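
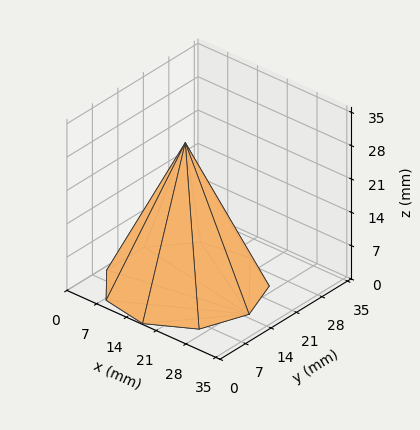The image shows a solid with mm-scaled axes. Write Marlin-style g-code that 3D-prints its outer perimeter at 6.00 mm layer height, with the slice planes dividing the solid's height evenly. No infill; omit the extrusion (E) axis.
Reading the render: the shape is a regular 9-sided pyramid, base circumscribed radius ≈ 15 mm, apex at z ≈ 30 mm (dimensions read to the nearest mm from the axis ticks). For the g-code, the solid's height is divided into equal slices at the stated Δz and each level perimeter traced with G1 moves after a G0 lift.

; perimeter-only toolpath
G21 ; units = mm
G90 ; absolute positioning
G28 ; home
; layer 1
G0 Z6.00
G0 X27.00 Y15.00
G1 X24.19 Y22.71
G1 X17.08 Y26.82
G1 X9.00 Y25.39
G1 X3.72 Y19.10
G1 X3.72 Y10.90
G1 X9.00 Y4.61
G1 X17.08 Y3.18
G1 X24.19 Y7.29
G1 X27.00 Y15.00
; layer 2
G0 Z12.00
G0 X24.00 Y15.00
G1 X21.89 Y20.78
G1 X16.56 Y23.86
G1 X10.50 Y22.79
G1 X6.54 Y18.08
G1 X6.54 Y11.92
G1 X10.50 Y7.21
G1 X16.56 Y6.14
G1 X21.89 Y9.22
G1 X24.00 Y15.00
; layer 3
G0 Z18.00
G0 X21.00 Y15.00
G1 X19.60 Y18.86
G1 X16.04 Y20.91
G1 X12.00 Y20.20
G1 X9.36 Y17.05
G1 X9.36 Y12.95
G1 X12.00 Y9.80
G1 X16.04 Y9.09
G1 X19.60 Y11.14
G1 X21.00 Y15.00
; layer 4
G0 Z24.00
G0 X18.00 Y15.00
G1 X17.30 Y16.93
G1 X15.52 Y17.95
G1 X13.50 Y17.60
G1 X12.18 Y16.03
G1 X12.18 Y13.97
G1 X13.50 Y12.40
G1 X15.52 Y12.05
G1 X17.30 Y13.07
G1 X18.00 Y15.00
M2 ; end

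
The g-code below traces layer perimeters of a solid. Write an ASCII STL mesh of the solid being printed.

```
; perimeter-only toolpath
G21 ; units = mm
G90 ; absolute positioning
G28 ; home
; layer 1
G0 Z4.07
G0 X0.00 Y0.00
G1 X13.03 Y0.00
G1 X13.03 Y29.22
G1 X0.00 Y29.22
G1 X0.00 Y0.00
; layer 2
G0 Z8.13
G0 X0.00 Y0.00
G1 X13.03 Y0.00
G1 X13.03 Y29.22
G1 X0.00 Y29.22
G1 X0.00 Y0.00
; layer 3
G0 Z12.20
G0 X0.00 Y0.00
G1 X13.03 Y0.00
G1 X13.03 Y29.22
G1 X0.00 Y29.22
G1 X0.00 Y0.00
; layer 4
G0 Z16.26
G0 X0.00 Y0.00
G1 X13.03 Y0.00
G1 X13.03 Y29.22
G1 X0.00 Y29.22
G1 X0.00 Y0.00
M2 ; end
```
solid part
  facet normal 0.0000 0.0000 -1.0000
    outer loop
      vertex 13.03 29.22 0.00
      vertex 13.03 0.00 0.00
      vertex 0.00 0.00 0.00
    endloop
  endfacet
  facet normal 0.0000 0.0000 -1.0000
    outer loop
      vertex 0.00 29.22 0.00
      vertex 13.03 29.22 0.00
      vertex 0.00 0.00 0.00
    endloop
  endfacet
  facet normal 0.0000 0.0000 1.0000
    outer loop
      vertex 0.00 0.00 16.26
      vertex 13.03 0.00 16.26
      vertex 13.03 29.22 16.26
    endloop
  endfacet
  facet normal 0.0000 0.0000 1.0000
    outer loop
      vertex 0.00 0.00 16.26
      vertex 13.03 29.22 16.26
      vertex 0.00 29.22 16.26
    endloop
  endfacet
  facet normal 0.0000 -1.0000 0.0000
    outer loop
      vertex 0.00 0.00 0.00
      vertex 13.03 0.00 0.00
      vertex 13.03 0.00 16.26
    endloop
  endfacet
  facet normal 0.0000 -1.0000 0.0000
    outer loop
      vertex 0.00 0.00 0.00
      vertex 13.03 0.00 16.26
      vertex 0.00 0.00 16.26
    endloop
  endfacet
  facet normal 0.0000 1.0000 0.0000
    outer loop
      vertex 13.03 29.22 16.26
      vertex 13.03 29.22 0.00
      vertex 0.00 29.22 0.00
    endloop
  endfacet
  facet normal 0.0000 1.0000 0.0000
    outer loop
      vertex 0.00 29.22 16.26
      vertex 13.03 29.22 16.26
      vertex 0.00 29.22 0.00
    endloop
  endfacet
  facet normal -1.0000 0.0000 0.0000
    outer loop
      vertex 0.00 29.22 16.26
      vertex 0.00 29.22 0.00
      vertex 0.00 0.00 0.00
    endloop
  endfacet
  facet normal -1.0000 0.0000 0.0000
    outer loop
      vertex 0.00 0.00 16.26
      vertex 0.00 29.22 16.26
      vertex 0.00 0.00 0.00
    endloop
  endfacet
  facet normal 1.0000 0.0000 0.0000
    outer loop
      vertex 13.03 0.00 0.00
      vertex 13.03 29.22 0.00
      vertex 13.03 29.22 16.26
    endloop
  endfacet
  facet normal 1.0000 0.0000 0.0000
    outer loop
      vertex 13.03 0.00 0.00
      vertex 13.03 29.22 16.26
      vertex 13.03 0.00 16.26
    endloop
  endfacet
endsolid part

The G0 Z moves step by Δz≈4.07 mm. Every layer's G1 loop is the same polygon, so the solid is a straight extrusion of it from z=0 to z≈16.3. Closing with flat bottom and top caps and triangulating gives 12 facets — a rectangular box, roughly 13 × 29.2 mm footprint and 16.3 mm tall.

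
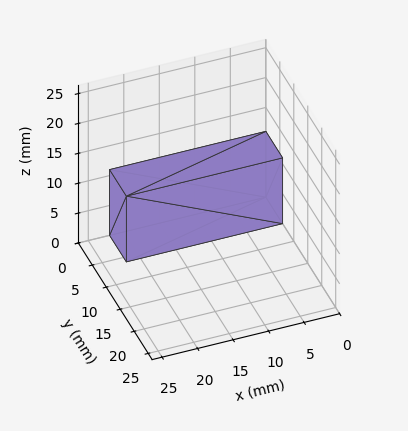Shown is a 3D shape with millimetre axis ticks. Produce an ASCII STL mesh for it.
Reading the render: the shape is a rectangular box, roughly 22 × 6 mm footprint and 11 mm tall (dimensions read to the nearest mm from the axis ticks). For the STL, each face is triangulated and given an outward normal.

solid part
  facet normal 0.0000 0.0000 -1.0000
    outer loop
      vertex 22.0 6.0 0.0
      vertex 22.0 0.0 0.0
      vertex 0.0 0.0 0.0
    endloop
  endfacet
  facet normal 0.0000 0.0000 -1.0000
    outer loop
      vertex 0.0 6.0 0.0
      vertex 22.0 6.0 0.0
      vertex 0.0 0.0 0.0
    endloop
  endfacet
  facet normal 0.0000 0.0000 1.0000
    outer loop
      vertex 0.0 0.0 11.0
      vertex 22.0 0.0 11.0
      vertex 22.0 6.0 11.0
    endloop
  endfacet
  facet normal 0.0000 0.0000 1.0000
    outer loop
      vertex 0.0 0.0 11.0
      vertex 22.0 6.0 11.0
      vertex 0.0 6.0 11.0
    endloop
  endfacet
  facet normal 0.0000 -1.0000 0.0000
    outer loop
      vertex 0.0 0.0 0.0
      vertex 22.0 0.0 0.0
      vertex 22.0 0.0 11.0
    endloop
  endfacet
  facet normal 0.0000 -1.0000 0.0000
    outer loop
      vertex 0.0 0.0 0.0
      vertex 22.0 0.0 11.0
      vertex 0.0 0.0 11.0
    endloop
  endfacet
  facet normal 0.0000 1.0000 0.0000
    outer loop
      vertex 22.0 6.0 11.0
      vertex 22.0 6.0 0.0
      vertex 0.0 6.0 0.0
    endloop
  endfacet
  facet normal 0.0000 1.0000 0.0000
    outer loop
      vertex 0.0 6.0 11.0
      vertex 22.0 6.0 11.0
      vertex 0.0 6.0 0.0
    endloop
  endfacet
  facet normal -1.0000 0.0000 0.0000
    outer loop
      vertex 0.0 6.0 11.0
      vertex 0.0 6.0 0.0
      vertex 0.0 0.0 0.0
    endloop
  endfacet
  facet normal -1.0000 0.0000 0.0000
    outer loop
      vertex 0.0 0.0 11.0
      vertex 0.0 6.0 11.0
      vertex 0.0 0.0 0.0
    endloop
  endfacet
  facet normal 1.0000 0.0000 0.0000
    outer loop
      vertex 22.0 0.0 0.0
      vertex 22.0 6.0 0.0
      vertex 22.0 6.0 11.0
    endloop
  endfacet
  facet normal 1.0000 0.0000 0.0000
    outer loop
      vertex 22.0 0.0 0.0
      vertex 22.0 6.0 11.0
      vertex 22.0 0.0 11.0
    endloop
  endfacet
endsolid part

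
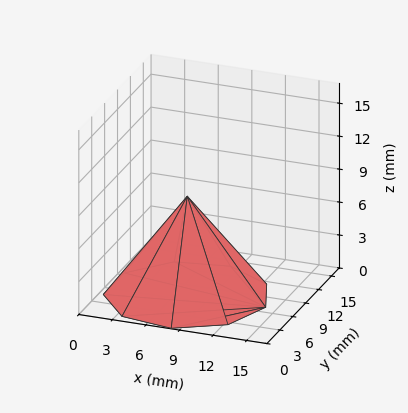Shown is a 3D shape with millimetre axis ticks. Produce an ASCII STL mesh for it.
Reading the render: the shape is a regular 9-sided pyramid, base circumscribed radius ≈ 7 mm, apex at z ≈ 9 mm (dimensions read to the nearest mm from the axis ticks). For the STL, each face is triangulated and given an outward normal.

solid part
  facet normal 0.0000 0.0000 -1.0000
    outer loop
      vertex 8.216 13.894 0.000
      vertex 12.362 11.500 0.000
      vertex 14.000 7.000 0.000
    endloop
  endfacet
  facet normal 0.0000 0.0000 -1.0000
    outer loop
      vertex 3.500 13.062 0.000
      vertex 8.216 13.894 0.000
      vertex 14.000 7.000 0.000
    endloop
  endfacet
  facet normal 0.0000 0.0000 -1.0000
    outer loop
      vertex 0.422 9.394 0.000
      vertex 3.500 13.062 0.000
      vertex 14.000 7.000 0.000
    endloop
  endfacet
  facet normal 0.0000 0.0000 -1.0000
    outer loop
      vertex 0.422 4.606 0.000
      vertex 0.422 9.394 0.000
      vertex 14.000 7.000 0.000
    endloop
  endfacet
  facet normal 0.0000 0.0000 -1.0000
    outer loop
      vertex 3.500 0.938 0.000
      vertex 0.422 4.606 0.000
      vertex 14.000 7.000 0.000
    endloop
  endfacet
  facet normal 0.0000 0.0000 -1.0000
    outer loop
      vertex 8.216 0.106 0.000
      vertex 3.500 0.938 0.000
      vertex 14.000 7.000 0.000
    endloop
  endfacet
  facet normal 0.0000 0.0000 -1.0000
    outer loop
      vertex 12.362 2.500 0.000
      vertex 8.216 0.106 0.000
      vertex 14.000 7.000 0.000
    endloop
  endfacet
  facet normal 0.7587 0.2762 0.5901
    outer loop
      vertex 14.000 7.000 0.000
      vertex 12.362 11.500 0.000
      vertex 7.000 7.000 9.000
    endloop
  endfacet
  facet normal 0.4037 0.6991 0.5901
    outer loop
      vertex 12.362 11.500 0.000
      vertex 8.216 13.894 0.000
      vertex 7.000 7.000 9.000
    endloop
  endfacet
  facet normal -0.1403 0.7951 0.5901
    outer loop
      vertex 8.216 13.894 0.000
      vertex 3.500 13.062 0.000
      vertex 7.000 7.000 9.000
    endloop
  endfacet
  facet normal -0.6185 0.5190 0.5901
    outer loop
      vertex 3.500 13.062 0.000
      vertex 0.422 9.394 0.000
      vertex 7.000 7.000 9.000
    endloop
  endfacet
  facet normal -0.8073 0.0000 0.5901
    outer loop
      vertex 0.422 9.394 0.000
      vertex 0.422 4.606 0.000
      vertex 7.000 7.000 9.000
    endloop
  endfacet
  facet normal -0.6185 -0.5190 0.5901
    outer loop
      vertex 0.422 4.606 0.000
      vertex 3.500 0.938 0.000
      vertex 7.000 7.000 9.000
    endloop
  endfacet
  facet normal -0.1403 -0.7951 0.5901
    outer loop
      vertex 3.500 0.938 0.000
      vertex 8.216 0.106 0.000
      vertex 7.000 7.000 9.000
    endloop
  endfacet
  facet normal 0.4037 -0.6991 0.5901
    outer loop
      vertex 8.216 0.106 0.000
      vertex 12.362 2.500 0.000
      vertex 7.000 7.000 9.000
    endloop
  endfacet
  facet normal 0.7587 -0.2762 0.5901
    outer loop
      vertex 12.362 2.500 0.000
      vertex 14.000 7.000 0.000
      vertex 7.000 7.000 9.000
    endloop
  endfacet
endsolid part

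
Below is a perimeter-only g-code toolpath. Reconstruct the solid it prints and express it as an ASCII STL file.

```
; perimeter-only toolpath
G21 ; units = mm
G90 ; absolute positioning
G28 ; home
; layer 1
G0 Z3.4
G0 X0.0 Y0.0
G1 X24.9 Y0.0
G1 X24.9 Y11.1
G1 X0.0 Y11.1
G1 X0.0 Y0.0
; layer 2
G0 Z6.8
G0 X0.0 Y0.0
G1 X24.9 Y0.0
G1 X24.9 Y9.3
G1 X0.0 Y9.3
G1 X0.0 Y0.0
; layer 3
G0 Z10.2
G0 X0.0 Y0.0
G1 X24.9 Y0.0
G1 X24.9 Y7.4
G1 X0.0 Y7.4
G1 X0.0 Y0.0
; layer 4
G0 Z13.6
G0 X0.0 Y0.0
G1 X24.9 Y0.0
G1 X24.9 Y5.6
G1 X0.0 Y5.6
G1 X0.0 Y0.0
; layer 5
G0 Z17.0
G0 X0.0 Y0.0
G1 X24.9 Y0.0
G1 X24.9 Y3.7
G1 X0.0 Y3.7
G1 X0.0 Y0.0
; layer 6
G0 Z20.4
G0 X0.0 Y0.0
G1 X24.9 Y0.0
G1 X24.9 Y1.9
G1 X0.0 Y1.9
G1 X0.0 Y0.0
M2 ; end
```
solid part
  facet normal 0.0000 0.0000 -1.0000
    outer loop
      vertex 24.9 13.0 0.0
      vertex 24.9 0.0 0.0
      vertex 0.0 0.0 0.0
    endloop
  endfacet
  facet normal 0.0000 0.0000 -1.0000
    outer loop
      vertex 0.0 13.0 0.0
      vertex 24.9 13.0 0.0
      vertex 0.0 0.0 0.0
    endloop
  endfacet
  facet normal 0.0000 -1.0000 0.0000
    outer loop
      vertex 0.0 0.0 0.0
      vertex 24.9 0.0 0.0
      vertex 24.9 0.0 23.8
    endloop
  endfacet
  facet normal 0.0000 -1.0000 0.0000
    outer loop
      vertex 0.0 0.0 0.0
      vertex 24.9 0.0 23.8
      vertex 0.0 0.0 23.8
    endloop
  endfacet
  facet normal 0.0000 0.8776 0.4794
    outer loop
      vertex 0.0 0.0 23.8
      vertex 24.9 0.0 23.8
      vertex 24.9 13.0 0.0
    endloop
  endfacet
  facet normal 0.0000 0.8776 0.4794
    outer loop
      vertex 0.0 0.0 23.8
      vertex 24.9 13.0 0.0
      vertex 0.0 13.0 0.0
    endloop
  endfacet
  facet normal -1.0000 0.0000 0.0000
    outer loop
      vertex 0.0 0.0 23.8
      vertex 0.0 13.0 0.0
      vertex 0.0 0.0 0.0
    endloop
  endfacet
  facet normal 1.0000 0.0000 0.0000
    outer loop
      vertex 24.9 0.0 0.0
      vertex 24.9 13.0 0.0
      vertex 24.9 0.0 23.8
    endloop
  endfacet
endsolid part

The G0 Z moves step by Δz≈3.4 mm. The G1 loops shrink linearly with z, so the solid tapers from its base footprint up to z≈23.8. Closing with a flat bottom cap and the tapered top and triangulating gives 8 facets — a wedge (ramp): 24.9 × 13 mm base, rising to 23.8 mm along the y=0 edge and sloping linearly to z=0 at y=13.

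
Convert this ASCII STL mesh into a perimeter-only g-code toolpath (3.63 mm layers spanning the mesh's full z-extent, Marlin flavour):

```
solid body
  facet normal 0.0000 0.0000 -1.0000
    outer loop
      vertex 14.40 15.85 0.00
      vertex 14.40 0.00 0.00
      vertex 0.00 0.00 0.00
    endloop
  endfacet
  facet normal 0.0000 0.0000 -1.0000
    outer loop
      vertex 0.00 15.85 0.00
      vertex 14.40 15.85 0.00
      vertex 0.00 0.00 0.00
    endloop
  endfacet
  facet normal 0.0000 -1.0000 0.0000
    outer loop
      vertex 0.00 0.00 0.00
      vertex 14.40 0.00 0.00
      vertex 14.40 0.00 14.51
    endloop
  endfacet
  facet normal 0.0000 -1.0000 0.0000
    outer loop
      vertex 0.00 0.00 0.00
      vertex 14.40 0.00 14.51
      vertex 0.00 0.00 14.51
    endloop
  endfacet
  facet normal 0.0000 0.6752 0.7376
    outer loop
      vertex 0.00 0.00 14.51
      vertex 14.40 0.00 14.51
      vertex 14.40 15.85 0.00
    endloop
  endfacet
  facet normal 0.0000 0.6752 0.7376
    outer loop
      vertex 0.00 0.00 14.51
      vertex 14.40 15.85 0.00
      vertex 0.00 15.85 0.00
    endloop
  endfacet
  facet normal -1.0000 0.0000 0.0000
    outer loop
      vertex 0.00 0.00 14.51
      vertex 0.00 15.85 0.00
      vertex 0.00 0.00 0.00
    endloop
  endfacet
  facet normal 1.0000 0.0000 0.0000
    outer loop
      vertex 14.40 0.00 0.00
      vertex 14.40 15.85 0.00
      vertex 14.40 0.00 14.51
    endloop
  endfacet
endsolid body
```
; perimeter-only toolpath
G21 ; units = mm
G90 ; absolute positioning
G28 ; home
; layer 1
G0 Z3.63
G0 X0.00 Y0.00
G1 X14.40 Y0.00
G1 X14.40 Y11.89
G1 X0.00 Y11.89
G1 X0.00 Y0.00
; layer 2
G0 Z7.25
G0 X0.00 Y0.00
G1 X14.40 Y0.00
G1 X14.40 Y7.92
G1 X0.00 Y7.92
G1 X0.00 Y0.00
; layer 3
G0 Z10.88
G0 X0.00 Y0.00
G1 X14.40 Y0.00
G1 X14.40 Y3.96
G1 X0.00 Y3.96
G1 X0.00 Y0.00
M2 ; end

The solid is a wedge (ramp): 14.4 × 15.8 mm base, rising to 14.5 mm along the y=0 edge and sloping linearly to z=0 at y=15.8. Slicing at Δz = 3.63 mm — 4 equal slices spanning the solid's height, so layer i sits at z = i·h/4 — gives 3 non-empty perimeters. Each is a 4-segment closed polygon; G0 lifts to the layer z and rapids to the start vertex, then G1 traces the edges. The cross-section shrinks linearly with z (the slice at the apex is degenerate and omitted).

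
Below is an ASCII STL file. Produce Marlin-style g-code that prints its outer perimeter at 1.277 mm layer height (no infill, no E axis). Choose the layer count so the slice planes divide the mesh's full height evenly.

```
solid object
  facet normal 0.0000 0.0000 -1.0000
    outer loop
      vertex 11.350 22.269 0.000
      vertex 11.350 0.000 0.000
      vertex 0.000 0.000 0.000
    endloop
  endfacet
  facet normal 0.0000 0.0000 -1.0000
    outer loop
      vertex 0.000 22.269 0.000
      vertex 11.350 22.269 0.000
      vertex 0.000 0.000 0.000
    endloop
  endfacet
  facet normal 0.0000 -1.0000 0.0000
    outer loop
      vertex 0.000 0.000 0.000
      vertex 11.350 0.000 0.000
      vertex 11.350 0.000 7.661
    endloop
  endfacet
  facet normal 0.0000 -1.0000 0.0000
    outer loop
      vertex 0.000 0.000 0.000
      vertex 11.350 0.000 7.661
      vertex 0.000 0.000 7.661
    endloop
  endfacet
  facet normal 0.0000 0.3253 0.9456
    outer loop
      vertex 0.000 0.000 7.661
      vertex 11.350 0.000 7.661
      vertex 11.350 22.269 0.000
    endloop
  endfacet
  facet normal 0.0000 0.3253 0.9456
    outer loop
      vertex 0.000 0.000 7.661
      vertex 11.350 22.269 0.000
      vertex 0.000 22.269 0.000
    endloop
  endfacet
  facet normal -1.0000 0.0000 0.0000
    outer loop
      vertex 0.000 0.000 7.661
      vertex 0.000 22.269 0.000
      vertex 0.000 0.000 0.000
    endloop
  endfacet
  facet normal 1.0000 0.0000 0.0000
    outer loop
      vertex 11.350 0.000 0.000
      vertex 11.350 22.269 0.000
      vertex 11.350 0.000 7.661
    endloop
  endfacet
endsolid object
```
; perimeter-only toolpath
G21 ; units = mm
G90 ; absolute positioning
G28 ; home
; layer 1
G0 Z1.277
G0 X0.000 Y0.000
G1 X11.350 Y0.000
G1 X11.350 Y18.558
G1 X0.000 Y18.558
G1 X0.000 Y0.000
; layer 2
G0 Z2.554
G0 X0.000 Y0.000
G1 X11.350 Y0.000
G1 X11.350 Y14.846
G1 X0.000 Y14.846
G1 X0.000 Y0.000
; layer 3
G0 Z3.830
G0 X0.000 Y0.000
G1 X11.350 Y0.000
G1 X11.350 Y11.134
G1 X0.000 Y11.134
G1 X0.000 Y0.000
; layer 4
G0 Z5.107
G0 X0.000 Y0.000
G1 X11.350 Y0.000
G1 X11.350 Y7.423
G1 X0.000 Y7.423
G1 X0.000 Y0.000
; layer 5
G0 Z6.384
G0 X0.000 Y0.000
G1 X11.350 Y0.000
G1 X11.350 Y3.711
G1 X0.000 Y3.711
G1 X0.000 Y0.000
M2 ; end

The solid is a wedge (ramp): 11.3 × 22.3 mm base, rising to 7.66 mm along the y=0 edge and sloping linearly to z=0 at y=22.3. Slicing at Δz = 1.277 mm — 6 equal slices spanning the solid's height, so layer i sits at z = i·h/6 — gives 5 non-empty perimeters. Each is a 4-segment closed polygon; G0 lifts to the layer z and rapids to the start vertex, then G1 traces the edges. The cross-section shrinks linearly with z (the slice at the apex is degenerate and omitted).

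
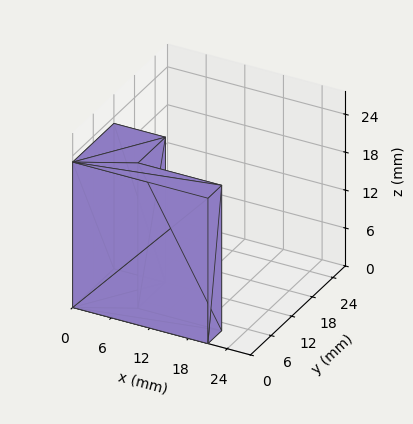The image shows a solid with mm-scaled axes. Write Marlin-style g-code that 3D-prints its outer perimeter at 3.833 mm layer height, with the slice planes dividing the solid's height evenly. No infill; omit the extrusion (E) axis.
Reading the render: the shape is an L-shaped prism: outer 21 × 12 mm, arm thicknesses ≈ 4 mm (horizontal) and 8 mm (vertical), extruded 23 mm in z (dimensions read to the nearest mm from the axis ticks). For the g-code, the solid's height is divided into equal slices at the stated Δz and each level perimeter traced with G1 moves after a G0 lift.

; perimeter-only toolpath
G21 ; units = mm
G90 ; absolute positioning
G28 ; home
; layer 1
G0 Z3.833
G0 X0.000 Y0.000
G1 X21.000 Y0.000
G1 X21.000 Y4.000
G1 X8.000 Y4.000
G1 X8.000 Y12.000
G1 X0.000 Y12.000
G1 X0.000 Y0.000
; layer 2
G0 Z7.667
G0 X0.000 Y0.000
G1 X21.000 Y0.000
G1 X21.000 Y4.000
G1 X8.000 Y4.000
G1 X8.000 Y12.000
G1 X0.000 Y12.000
G1 X0.000 Y0.000
; layer 3
G0 Z11.500
G0 X0.000 Y0.000
G1 X21.000 Y0.000
G1 X21.000 Y4.000
G1 X8.000 Y4.000
G1 X8.000 Y12.000
G1 X0.000 Y12.000
G1 X0.000 Y0.000
; layer 4
G0 Z15.333
G0 X0.000 Y0.000
G1 X21.000 Y0.000
G1 X21.000 Y4.000
G1 X8.000 Y4.000
G1 X8.000 Y12.000
G1 X0.000 Y12.000
G1 X0.000 Y0.000
; layer 5
G0 Z19.167
G0 X0.000 Y0.000
G1 X21.000 Y0.000
G1 X21.000 Y4.000
G1 X8.000 Y4.000
G1 X8.000 Y12.000
G1 X0.000 Y12.000
G1 X0.000 Y0.000
; layer 6
G0 Z23.000
G0 X0.000 Y0.000
G1 X21.000 Y0.000
G1 X21.000 Y4.000
G1 X8.000 Y4.000
G1 X8.000 Y12.000
G1 X0.000 Y12.000
G1 X0.000 Y0.000
M2 ; end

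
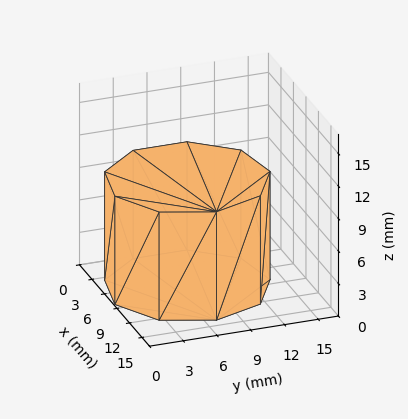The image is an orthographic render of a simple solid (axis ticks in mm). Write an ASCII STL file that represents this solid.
Reading the render: the shape is a regular 9-sided prism (a cylinder approximated with 9 flat sides), circumscribed radius ≈ 7 mm, height ≈ 10 mm (dimensions read to the nearest mm from the axis ticks). For the STL, each face is triangulated and given an outward normal.

solid part
  facet normal 0.0000 0.0000 -1.0000
    outer loop
      vertex 8.216 13.894 0.000
      vertex 12.362 11.500 0.000
      vertex 14.000 7.000 0.000
    endloop
  endfacet
  facet normal 0.0000 0.0000 -1.0000
    outer loop
      vertex 3.500 13.062 0.000
      vertex 8.216 13.894 0.000
      vertex 14.000 7.000 0.000
    endloop
  endfacet
  facet normal 0.0000 0.0000 -1.0000
    outer loop
      vertex 0.422 9.394 0.000
      vertex 3.500 13.062 0.000
      vertex 14.000 7.000 0.000
    endloop
  endfacet
  facet normal 0.0000 0.0000 -1.0000
    outer loop
      vertex 0.422 4.606 0.000
      vertex 0.422 9.394 0.000
      vertex 14.000 7.000 0.000
    endloop
  endfacet
  facet normal 0.0000 0.0000 -1.0000
    outer loop
      vertex 3.500 0.938 0.000
      vertex 0.422 4.606 0.000
      vertex 14.000 7.000 0.000
    endloop
  endfacet
  facet normal 0.0000 0.0000 -1.0000
    outer loop
      vertex 8.216 0.106 0.000
      vertex 3.500 0.938 0.000
      vertex 14.000 7.000 0.000
    endloop
  endfacet
  facet normal 0.0000 0.0000 -1.0000
    outer loop
      vertex 12.362 2.500 0.000
      vertex 8.216 0.106 0.000
      vertex 14.000 7.000 0.000
    endloop
  endfacet
  facet normal 0.0000 0.0000 1.0000
    outer loop
      vertex 14.000 7.000 10.000
      vertex 12.362 11.500 10.000
      vertex 8.216 13.894 10.000
    endloop
  endfacet
  facet normal 0.0000 0.0000 1.0000
    outer loop
      vertex 14.000 7.000 10.000
      vertex 8.216 13.894 10.000
      vertex 3.500 13.062 10.000
    endloop
  endfacet
  facet normal 0.0000 0.0000 1.0000
    outer loop
      vertex 14.000 7.000 10.000
      vertex 3.500 13.062 10.000
      vertex 0.422 9.394 10.000
    endloop
  endfacet
  facet normal 0.0000 0.0000 1.0000
    outer loop
      vertex 14.000 7.000 10.000
      vertex 0.422 9.394 10.000
      vertex 0.422 4.606 10.000
    endloop
  endfacet
  facet normal 0.0000 0.0000 1.0000
    outer loop
      vertex 14.000 7.000 10.000
      vertex 0.422 4.606 10.000
      vertex 3.500 0.938 10.000
    endloop
  endfacet
  facet normal 0.0000 0.0000 1.0000
    outer loop
      vertex 14.000 7.000 10.000
      vertex 3.500 0.938 10.000
      vertex 8.216 0.106 10.000
    endloop
  endfacet
  facet normal 0.0000 0.0000 1.0000
    outer loop
      vertex 14.000 7.000 10.000
      vertex 8.216 0.106 10.000
      vertex 12.362 2.500 10.000
    endloop
  endfacet
  facet normal 0.9397 0.3420 0.0000
    outer loop
      vertex 14.000 7.000 0.000
      vertex 12.362 11.500 0.000
      vertex 12.362 11.500 10.000
    endloop
  endfacet
  facet normal 0.9397 0.3420 0.0000
    outer loop
      vertex 14.000 7.000 0.000
      vertex 12.362 11.500 10.000
      vertex 14.000 7.000 10.000
    endloop
  endfacet
  facet normal 0.5000 0.8660 0.0000
    outer loop
      vertex 12.362 11.500 0.000
      vertex 8.216 13.894 0.000
      vertex 8.216 13.894 10.000
    endloop
  endfacet
  facet normal 0.5000 0.8660 0.0000
    outer loop
      vertex 12.362 11.500 0.000
      vertex 8.216 13.894 10.000
      vertex 12.362 11.500 10.000
    endloop
  endfacet
  facet normal -0.1737 0.9848 0.0000
    outer loop
      vertex 8.216 13.894 0.000
      vertex 3.500 13.062 0.000
      vertex 3.500 13.062 10.000
    endloop
  endfacet
  facet normal -0.1737 0.9848 0.0000
    outer loop
      vertex 8.216 13.894 0.000
      vertex 3.500 13.062 10.000
      vertex 8.216 13.894 10.000
    endloop
  endfacet
  facet normal -0.7660 0.6428 0.0000
    outer loop
      vertex 3.500 13.062 0.000
      vertex 0.422 9.394 0.000
      vertex 0.422 9.394 10.000
    endloop
  endfacet
  facet normal -0.7660 0.6428 0.0000
    outer loop
      vertex 3.500 13.062 0.000
      vertex 0.422 9.394 10.000
      vertex 3.500 13.062 10.000
    endloop
  endfacet
  facet normal -1.0000 0.0000 0.0000
    outer loop
      vertex 0.422 9.394 0.000
      vertex 0.422 4.606 0.000
      vertex 0.422 4.606 10.000
    endloop
  endfacet
  facet normal -1.0000 0.0000 0.0000
    outer loop
      vertex 0.422 9.394 0.000
      vertex 0.422 4.606 10.000
      vertex 0.422 9.394 10.000
    endloop
  endfacet
  facet normal -0.7660 -0.6428 0.0000
    outer loop
      vertex 0.422 4.606 0.000
      vertex 3.500 0.938 0.000
      vertex 3.500 0.938 10.000
    endloop
  endfacet
  facet normal -0.7660 -0.6428 0.0000
    outer loop
      vertex 0.422 4.606 0.000
      vertex 3.500 0.938 10.000
      vertex 0.422 4.606 10.000
    endloop
  endfacet
  facet normal -0.1737 -0.9848 0.0000
    outer loop
      vertex 3.500 0.938 0.000
      vertex 8.216 0.106 0.000
      vertex 8.216 0.106 10.000
    endloop
  endfacet
  facet normal -0.1737 -0.9848 0.0000
    outer loop
      vertex 3.500 0.938 0.000
      vertex 8.216 0.106 10.000
      vertex 3.500 0.938 10.000
    endloop
  endfacet
  facet normal 0.5000 -0.8660 0.0000
    outer loop
      vertex 8.216 0.106 0.000
      vertex 12.362 2.500 0.000
      vertex 12.362 2.500 10.000
    endloop
  endfacet
  facet normal 0.5000 -0.8660 0.0000
    outer loop
      vertex 8.216 0.106 0.000
      vertex 12.362 2.500 10.000
      vertex 8.216 0.106 10.000
    endloop
  endfacet
  facet normal 0.9397 -0.3420 0.0000
    outer loop
      vertex 12.362 2.500 0.000
      vertex 14.000 7.000 0.000
      vertex 14.000 7.000 10.000
    endloop
  endfacet
  facet normal 0.9397 -0.3420 0.0000
    outer loop
      vertex 12.362 2.500 0.000
      vertex 14.000 7.000 10.000
      vertex 12.362 2.500 10.000
    endloop
  endfacet
endsolid part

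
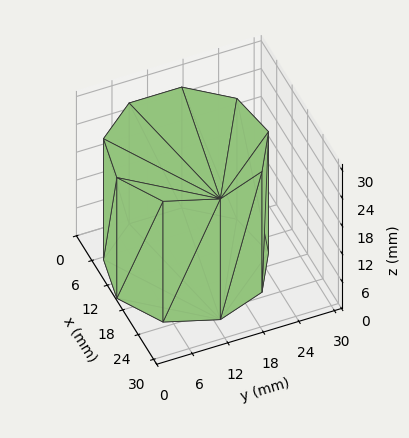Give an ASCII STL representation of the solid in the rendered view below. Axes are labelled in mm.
Reading the render: the shape is a regular 9-sided prism (a cylinder approximated with 9 flat sides), circumscribed radius ≈ 13 mm, height ≈ 26 mm (dimensions read to the nearest mm from the axis ticks). For the STL, each face is triangulated and given an outward normal.

solid part
  facet normal 0.0000 0.0000 -1.0000
    outer loop
      vertex 15.257 25.803 0.000
      vertex 22.959 21.356 0.000
      vertex 26.000 13.000 0.000
    endloop
  endfacet
  facet normal 0.0000 0.0000 -1.0000
    outer loop
      vertex 6.500 24.258 0.000
      vertex 15.257 25.803 0.000
      vertex 26.000 13.000 0.000
    endloop
  endfacet
  facet normal 0.0000 0.0000 -1.0000
    outer loop
      vertex 0.784 17.446 0.000
      vertex 6.500 24.258 0.000
      vertex 26.000 13.000 0.000
    endloop
  endfacet
  facet normal 0.0000 0.0000 -1.0000
    outer loop
      vertex 0.784 8.554 0.000
      vertex 0.784 17.446 0.000
      vertex 26.000 13.000 0.000
    endloop
  endfacet
  facet normal 0.0000 0.0000 -1.0000
    outer loop
      vertex 6.500 1.742 0.000
      vertex 0.784 8.554 0.000
      vertex 26.000 13.000 0.000
    endloop
  endfacet
  facet normal 0.0000 0.0000 -1.0000
    outer loop
      vertex 15.257 0.197 0.000
      vertex 6.500 1.742 0.000
      vertex 26.000 13.000 0.000
    endloop
  endfacet
  facet normal 0.0000 0.0000 -1.0000
    outer loop
      vertex 22.959 4.644 0.000
      vertex 15.257 0.197 0.000
      vertex 26.000 13.000 0.000
    endloop
  endfacet
  facet normal 0.0000 0.0000 1.0000
    outer loop
      vertex 26.000 13.000 26.000
      vertex 22.959 21.356 26.000
      vertex 15.257 25.803 26.000
    endloop
  endfacet
  facet normal 0.0000 0.0000 1.0000
    outer loop
      vertex 26.000 13.000 26.000
      vertex 15.257 25.803 26.000
      vertex 6.500 24.258 26.000
    endloop
  endfacet
  facet normal 0.0000 0.0000 1.0000
    outer loop
      vertex 26.000 13.000 26.000
      vertex 6.500 24.258 26.000
      vertex 0.784 17.446 26.000
    endloop
  endfacet
  facet normal 0.0000 0.0000 1.0000
    outer loop
      vertex 26.000 13.000 26.000
      vertex 0.784 17.446 26.000
      vertex 0.784 8.554 26.000
    endloop
  endfacet
  facet normal 0.0000 0.0000 1.0000
    outer loop
      vertex 26.000 13.000 26.000
      vertex 0.784 8.554 26.000
      vertex 6.500 1.742 26.000
    endloop
  endfacet
  facet normal 0.0000 0.0000 1.0000
    outer loop
      vertex 26.000 13.000 26.000
      vertex 6.500 1.742 26.000
      vertex 15.257 0.197 26.000
    endloop
  endfacet
  facet normal 0.0000 0.0000 1.0000
    outer loop
      vertex 26.000 13.000 26.000
      vertex 15.257 0.197 26.000
      vertex 22.959 4.644 26.000
    endloop
  endfacet
  facet normal 0.9397 0.3420 0.0000
    outer loop
      vertex 26.000 13.000 0.000
      vertex 22.959 21.356 0.000
      vertex 22.959 21.356 26.000
    endloop
  endfacet
  facet normal 0.9397 0.3420 0.0000
    outer loop
      vertex 26.000 13.000 0.000
      vertex 22.959 21.356 26.000
      vertex 26.000 13.000 26.000
    endloop
  endfacet
  facet normal 0.5000 0.8660 0.0000
    outer loop
      vertex 22.959 21.356 0.000
      vertex 15.257 25.803 0.000
      vertex 15.257 25.803 26.000
    endloop
  endfacet
  facet normal 0.5000 0.8660 0.0000
    outer loop
      vertex 22.959 21.356 0.000
      vertex 15.257 25.803 26.000
      vertex 22.959 21.356 26.000
    endloop
  endfacet
  facet normal -0.1737 0.9848 0.0000
    outer loop
      vertex 15.257 25.803 0.000
      vertex 6.500 24.258 0.000
      vertex 6.500 24.258 26.000
    endloop
  endfacet
  facet normal -0.1737 0.9848 0.0000
    outer loop
      vertex 15.257 25.803 0.000
      vertex 6.500 24.258 26.000
      vertex 15.257 25.803 26.000
    endloop
  endfacet
  facet normal -0.7660 0.6428 0.0000
    outer loop
      vertex 6.500 24.258 0.000
      vertex 0.784 17.446 0.000
      vertex 0.784 17.446 26.000
    endloop
  endfacet
  facet normal -0.7660 0.6428 0.0000
    outer loop
      vertex 6.500 24.258 0.000
      vertex 0.784 17.446 26.000
      vertex 6.500 24.258 26.000
    endloop
  endfacet
  facet normal -1.0000 0.0000 0.0000
    outer loop
      vertex 0.784 17.446 0.000
      vertex 0.784 8.554 0.000
      vertex 0.784 8.554 26.000
    endloop
  endfacet
  facet normal -1.0000 0.0000 0.0000
    outer loop
      vertex 0.784 17.446 0.000
      vertex 0.784 8.554 26.000
      vertex 0.784 17.446 26.000
    endloop
  endfacet
  facet normal -0.7660 -0.6428 0.0000
    outer loop
      vertex 0.784 8.554 0.000
      vertex 6.500 1.742 0.000
      vertex 6.500 1.742 26.000
    endloop
  endfacet
  facet normal -0.7660 -0.6428 0.0000
    outer loop
      vertex 0.784 8.554 0.000
      vertex 6.500 1.742 26.000
      vertex 0.784 8.554 26.000
    endloop
  endfacet
  facet normal -0.1737 -0.9848 0.0000
    outer loop
      vertex 6.500 1.742 0.000
      vertex 15.257 0.197 0.000
      vertex 15.257 0.197 26.000
    endloop
  endfacet
  facet normal -0.1737 -0.9848 0.0000
    outer loop
      vertex 6.500 1.742 0.000
      vertex 15.257 0.197 26.000
      vertex 6.500 1.742 26.000
    endloop
  endfacet
  facet normal 0.5000 -0.8660 0.0000
    outer loop
      vertex 15.257 0.197 0.000
      vertex 22.959 4.644 0.000
      vertex 22.959 4.644 26.000
    endloop
  endfacet
  facet normal 0.5000 -0.8660 0.0000
    outer loop
      vertex 15.257 0.197 0.000
      vertex 22.959 4.644 26.000
      vertex 15.257 0.197 26.000
    endloop
  endfacet
  facet normal 0.9397 -0.3420 0.0000
    outer loop
      vertex 22.959 4.644 0.000
      vertex 26.000 13.000 0.000
      vertex 26.000 13.000 26.000
    endloop
  endfacet
  facet normal 0.9397 -0.3420 0.0000
    outer loop
      vertex 22.959 4.644 0.000
      vertex 26.000 13.000 26.000
      vertex 22.959 4.644 26.000
    endloop
  endfacet
endsolid part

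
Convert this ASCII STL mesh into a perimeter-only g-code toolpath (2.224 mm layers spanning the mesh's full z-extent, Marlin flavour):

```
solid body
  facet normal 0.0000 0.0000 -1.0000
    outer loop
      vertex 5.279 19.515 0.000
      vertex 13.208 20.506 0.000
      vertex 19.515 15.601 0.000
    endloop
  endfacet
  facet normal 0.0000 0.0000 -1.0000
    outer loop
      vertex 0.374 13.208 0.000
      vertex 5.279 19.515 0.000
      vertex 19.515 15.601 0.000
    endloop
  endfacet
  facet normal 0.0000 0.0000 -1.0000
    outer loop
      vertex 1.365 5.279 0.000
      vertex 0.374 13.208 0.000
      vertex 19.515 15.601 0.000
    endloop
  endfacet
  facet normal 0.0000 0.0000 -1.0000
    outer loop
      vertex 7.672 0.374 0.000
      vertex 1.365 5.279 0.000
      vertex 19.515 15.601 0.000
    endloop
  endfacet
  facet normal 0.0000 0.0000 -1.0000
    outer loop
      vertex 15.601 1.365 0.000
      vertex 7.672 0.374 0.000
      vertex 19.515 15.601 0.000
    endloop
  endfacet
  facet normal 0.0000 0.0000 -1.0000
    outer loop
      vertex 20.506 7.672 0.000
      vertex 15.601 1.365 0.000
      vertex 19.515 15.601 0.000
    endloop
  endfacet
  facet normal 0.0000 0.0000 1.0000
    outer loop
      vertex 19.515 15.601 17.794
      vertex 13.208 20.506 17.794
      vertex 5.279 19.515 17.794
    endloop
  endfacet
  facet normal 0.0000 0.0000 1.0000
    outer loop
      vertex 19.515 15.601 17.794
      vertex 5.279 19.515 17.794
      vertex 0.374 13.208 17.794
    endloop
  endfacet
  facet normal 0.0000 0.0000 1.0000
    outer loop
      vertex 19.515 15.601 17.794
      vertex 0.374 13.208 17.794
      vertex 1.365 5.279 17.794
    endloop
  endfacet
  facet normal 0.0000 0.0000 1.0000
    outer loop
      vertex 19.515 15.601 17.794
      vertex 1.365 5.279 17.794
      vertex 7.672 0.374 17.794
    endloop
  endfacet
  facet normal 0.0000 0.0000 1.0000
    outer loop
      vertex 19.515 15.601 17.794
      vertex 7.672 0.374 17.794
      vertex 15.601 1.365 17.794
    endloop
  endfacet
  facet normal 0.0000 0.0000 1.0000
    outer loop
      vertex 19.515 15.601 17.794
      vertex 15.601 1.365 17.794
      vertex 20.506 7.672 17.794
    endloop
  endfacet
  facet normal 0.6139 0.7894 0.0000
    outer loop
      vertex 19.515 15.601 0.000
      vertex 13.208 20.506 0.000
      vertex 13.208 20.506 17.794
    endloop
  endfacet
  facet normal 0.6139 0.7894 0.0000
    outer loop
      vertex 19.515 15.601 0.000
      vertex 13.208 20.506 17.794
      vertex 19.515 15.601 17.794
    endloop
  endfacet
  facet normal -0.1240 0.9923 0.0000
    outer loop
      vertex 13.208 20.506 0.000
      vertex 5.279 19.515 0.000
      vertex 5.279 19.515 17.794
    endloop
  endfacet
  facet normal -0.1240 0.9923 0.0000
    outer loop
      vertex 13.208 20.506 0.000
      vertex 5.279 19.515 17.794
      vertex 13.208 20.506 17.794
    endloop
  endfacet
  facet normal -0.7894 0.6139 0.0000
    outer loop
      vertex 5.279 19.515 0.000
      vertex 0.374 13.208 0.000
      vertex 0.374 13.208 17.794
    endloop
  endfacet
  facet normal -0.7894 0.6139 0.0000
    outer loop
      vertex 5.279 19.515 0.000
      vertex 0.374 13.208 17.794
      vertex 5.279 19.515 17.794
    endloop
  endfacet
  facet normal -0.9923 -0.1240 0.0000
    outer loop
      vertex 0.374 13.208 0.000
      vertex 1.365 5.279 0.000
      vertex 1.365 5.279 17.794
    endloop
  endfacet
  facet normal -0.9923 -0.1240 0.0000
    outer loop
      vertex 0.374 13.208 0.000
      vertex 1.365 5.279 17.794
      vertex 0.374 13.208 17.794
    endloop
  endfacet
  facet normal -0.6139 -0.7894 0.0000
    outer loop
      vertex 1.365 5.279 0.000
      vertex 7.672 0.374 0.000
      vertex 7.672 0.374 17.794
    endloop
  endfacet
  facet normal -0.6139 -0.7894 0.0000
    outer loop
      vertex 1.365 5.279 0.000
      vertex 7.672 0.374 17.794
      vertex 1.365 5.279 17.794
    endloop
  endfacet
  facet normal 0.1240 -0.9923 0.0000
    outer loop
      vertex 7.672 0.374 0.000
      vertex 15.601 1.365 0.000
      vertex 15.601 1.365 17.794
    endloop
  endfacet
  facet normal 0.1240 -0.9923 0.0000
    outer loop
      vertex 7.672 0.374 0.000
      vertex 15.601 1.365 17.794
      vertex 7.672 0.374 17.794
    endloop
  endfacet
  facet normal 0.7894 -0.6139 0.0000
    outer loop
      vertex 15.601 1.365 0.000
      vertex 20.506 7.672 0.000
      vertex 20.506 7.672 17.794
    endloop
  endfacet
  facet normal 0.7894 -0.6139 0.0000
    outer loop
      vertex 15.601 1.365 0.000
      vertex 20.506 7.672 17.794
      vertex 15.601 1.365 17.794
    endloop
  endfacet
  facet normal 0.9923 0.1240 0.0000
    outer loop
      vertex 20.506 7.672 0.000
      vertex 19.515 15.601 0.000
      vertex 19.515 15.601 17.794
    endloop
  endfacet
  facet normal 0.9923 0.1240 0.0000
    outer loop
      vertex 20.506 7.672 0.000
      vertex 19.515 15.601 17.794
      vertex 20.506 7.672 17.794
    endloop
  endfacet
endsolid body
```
; perimeter-only toolpath
G21 ; units = mm
G90 ; absolute positioning
G28 ; home
; layer 1
G0 Z2.224
G0 X19.515 Y15.601
G1 X13.208 Y20.506
G1 X5.279 Y19.515
G1 X0.374 Y13.208
G1 X1.365 Y5.279
G1 X7.672 Y0.374
G1 X15.601 Y1.365
G1 X20.506 Y7.672
G1 X19.515 Y15.601
; layer 2
G0 Z4.449
G0 X19.515 Y15.601
G1 X13.208 Y20.506
G1 X5.279 Y19.515
G1 X0.374 Y13.208
G1 X1.365 Y5.279
G1 X7.672 Y0.374
G1 X15.601 Y1.365
G1 X20.506 Y7.672
G1 X19.515 Y15.601
; layer 3
G0 Z6.673
G0 X19.515 Y15.601
G1 X13.208 Y20.506
G1 X5.279 Y19.515
G1 X0.374 Y13.208
G1 X1.365 Y5.279
G1 X7.672 Y0.374
G1 X15.601 Y1.365
G1 X20.506 Y7.672
G1 X19.515 Y15.601
; layer 4
G0 Z8.897
G0 X19.515 Y15.601
G1 X13.208 Y20.506
G1 X5.279 Y19.515
G1 X0.374 Y13.208
G1 X1.365 Y5.279
G1 X7.672 Y0.374
G1 X15.601 Y1.365
G1 X20.506 Y7.672
G1 X19.515 Y15.601
; layer 5
G0 Z11.121
G0 X19.515 Y15.601
G1 X13.208 Y20.506
G1 X5.279 Y19.515
G1 X0.374 Y13.208
G1 X1.365 Y5.279
G1 X7.672 Y0.374
G1 X15.601 Y1.365
G1 X20.506 Y7.672
G1 X19.515 Y15.601
; layer 6
G0 Z13.346
G0 X19.515 Y15.601
G1 X13.208 Y20.506
G1 X5.279 Y19.515
G1 X0.374 Y13.208
G1 X1.365 Y5.279
G1 X7.672 Y0.374
G1 X15.601 Y1.365
G1 X20.506 Y7.672
G1 X19.515 Y15.601
; layer 7
G0 Z15.570
G0 X19.515 Y15.601
G1 X13.208 Y20.506
G1 X5.279 Y19.515
G1 X0.374 Y13.208
G1 X1.365 Y5.279
G1 X7.672 Y0.374
G1 X15.601 Y1.365
G1 X20.506 Y7.672
G1 X19.515 Y15.601
; layer 8
G0 Z17.794
G0 X19.515 Y15.601
G1 X13.208 Y20.506
G1 X5.279 Y19.515
G1 X0.374 Y13.208
G1 X1.365 Y5.279
G1 X7.672 Y0.374
G1 X15.601 Y1.365
G1 X20.506 Y7.672
G1 X19.515 Y15.601
M2 ; end

The solid is a regular 8-sided prism (a cylinder approximated with 8 flat sides), circumscribed radius ≈ 10.4 mm, height ≈ 17.8 mm. Slicing at Δz = 2.224 mm — 8 equal slices spanning the solid's height, so layer i sits at z = i·h/8 — gives 8 non-empty perimeters. Each is a 8-segment closed polygon; G0 lifts to the layer z and rapids to the start vertex, then G1 traces the edges.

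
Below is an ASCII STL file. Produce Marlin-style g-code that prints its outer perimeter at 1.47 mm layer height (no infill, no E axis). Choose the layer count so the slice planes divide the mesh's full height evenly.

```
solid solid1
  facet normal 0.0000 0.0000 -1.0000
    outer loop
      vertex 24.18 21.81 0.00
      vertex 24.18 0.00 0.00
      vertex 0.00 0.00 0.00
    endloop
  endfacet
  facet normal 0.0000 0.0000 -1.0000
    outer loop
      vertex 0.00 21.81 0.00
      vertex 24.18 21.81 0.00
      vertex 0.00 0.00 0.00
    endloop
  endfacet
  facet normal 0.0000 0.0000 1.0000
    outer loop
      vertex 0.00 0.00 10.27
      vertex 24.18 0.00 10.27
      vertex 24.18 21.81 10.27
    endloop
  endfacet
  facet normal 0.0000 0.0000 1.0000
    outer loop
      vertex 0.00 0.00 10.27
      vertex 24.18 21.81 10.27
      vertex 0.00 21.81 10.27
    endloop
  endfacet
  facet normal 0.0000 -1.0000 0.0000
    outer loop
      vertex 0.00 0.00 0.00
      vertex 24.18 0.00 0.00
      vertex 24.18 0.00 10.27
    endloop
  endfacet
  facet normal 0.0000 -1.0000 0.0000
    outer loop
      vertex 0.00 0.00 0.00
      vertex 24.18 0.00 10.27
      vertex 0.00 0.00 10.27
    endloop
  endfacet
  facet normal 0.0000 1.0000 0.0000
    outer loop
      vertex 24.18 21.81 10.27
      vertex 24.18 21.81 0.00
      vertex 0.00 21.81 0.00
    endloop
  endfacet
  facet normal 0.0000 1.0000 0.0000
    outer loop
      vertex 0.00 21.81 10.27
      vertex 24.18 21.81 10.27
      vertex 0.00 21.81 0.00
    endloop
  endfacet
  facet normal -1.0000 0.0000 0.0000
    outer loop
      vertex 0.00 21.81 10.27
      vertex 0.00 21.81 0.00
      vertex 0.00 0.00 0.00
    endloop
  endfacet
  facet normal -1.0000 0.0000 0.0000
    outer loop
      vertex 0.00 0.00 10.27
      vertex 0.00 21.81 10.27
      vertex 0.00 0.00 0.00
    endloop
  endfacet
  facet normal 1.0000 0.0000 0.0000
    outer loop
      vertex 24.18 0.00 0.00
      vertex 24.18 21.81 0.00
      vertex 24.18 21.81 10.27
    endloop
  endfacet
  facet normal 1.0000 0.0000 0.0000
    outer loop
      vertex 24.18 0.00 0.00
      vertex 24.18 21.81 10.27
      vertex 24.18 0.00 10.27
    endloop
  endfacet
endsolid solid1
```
; perimeter-only toolpath
G21 ; units = mm
G90 ; absolute positioning
G28 ; home
; layer 1
G0 Z1.47
G0 X0.00 Y0.00
G1 X24.18 Y0.00
G1 X24.18 Y21.81
G1 X0.00 Y21.81
G1 X0.00 Y0.00
; layer 2
G0 Z2.93
G0 X0.00 Y0.00
G1 X24.18 Y0.00
G1 X24.18 Y21.81
G1 X0.00 Y21.81
G1 X0.00 Y0.00
; layer 3
G0 Z4.40
G0 X0.00 Y0.00
G1 X24.18 Y0.00
G1 X24.18 Y21.81
G1 X0.00 Y21.81
G1 X0.00 Y0.00
; layer 4
G0 Z5.87
G0 X0.00 Y0.00
G1 X24.18 Y0.00
G1 X24.18 Y21.81
G1 X0.00 Y21.81
G1 X0.00 Y0.00
; layer 5
G0 Z7.34
G0 X0.00 Y0.00
G1 X24.18 Y0.00
G1 X24.18 Y21.81
G1 X0.00 Y21.81
G1 X0.00 Y0.00
; layer 6
G0 Z8.80
G0 X0.00 Y0.00
G1 X24.18 Y0.00
G1 X24.18 Y21.81
G1 X0.00 Y21.81
G1 X0.00 Y0.00
; layer 7
G0 Z10.27
G0 X0.00 Y0.00
G1 X24.18 Y0.00
G1 X24.18 Y21.81
G1 X0.00 Y21.81
G1 X0.00 Y0.00
M2 ; end

The solid is a rectangular box, roughly 24.2 × 21.8 mm footprint and 10.3 mm tall. Slicing at Δz = 1.47 mm — 7 equal slices spanning the solid's height, so layer i sits at z = i·h/7 — gives 7 non-empty perimeters. Each is a 4-segment closed polygon; G0 lifts to the layer z and rapids to the start vertex, then G1 traces the edges.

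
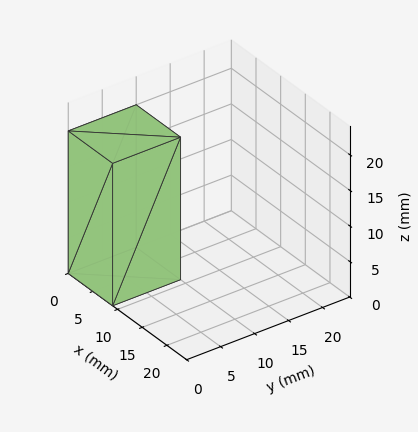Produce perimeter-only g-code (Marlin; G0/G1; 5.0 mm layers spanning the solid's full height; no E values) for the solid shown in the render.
Reading the render: the shape is a rectangular box, roughly 9 × 10 mm footprint and 20 mm tall (dimensions read to the nearest mm from the axis ticks). For the g-code, the solid's height is divided into equal slices at the stated Δz and each level perimeter traced with G1 moves after a G0 lift.

; perimeter-only toolpath
G21 ; units = mm
G90 ; absolute positioning
G28 ; home
; layer 1
G0 Z5.0
G0 X0.0 Y0.0
G1 X9.0 Y0.0
G1 X9.0 Y10.0
G1 X0.0 Y10.0
G1 X0.0 Y0.0
; layer 2
G0 Z10.0
G0 X0.0 Y0.0
G1 X9.0 Y0.0
G1 X9.0 Y10.0
G1 X0.0 Y10.0
G1 X0.0 Y0.0
; layer 3
G0 Z15.0
G0 X0.0 Y0.0
G1 X9.0 Y0.0
G1 X9.0 Y10.0
G1 X0.0 Y10.0
G1 X0.0 Y0.0
; layer 4
G0 Z20.0
G0 X0.0 Y0.0
G1 X9.0 Y0.0
G1 X9.0 Y10.0
G1 X0.0 Y10.0
G1 X0.0 Y0.0
M2 ; end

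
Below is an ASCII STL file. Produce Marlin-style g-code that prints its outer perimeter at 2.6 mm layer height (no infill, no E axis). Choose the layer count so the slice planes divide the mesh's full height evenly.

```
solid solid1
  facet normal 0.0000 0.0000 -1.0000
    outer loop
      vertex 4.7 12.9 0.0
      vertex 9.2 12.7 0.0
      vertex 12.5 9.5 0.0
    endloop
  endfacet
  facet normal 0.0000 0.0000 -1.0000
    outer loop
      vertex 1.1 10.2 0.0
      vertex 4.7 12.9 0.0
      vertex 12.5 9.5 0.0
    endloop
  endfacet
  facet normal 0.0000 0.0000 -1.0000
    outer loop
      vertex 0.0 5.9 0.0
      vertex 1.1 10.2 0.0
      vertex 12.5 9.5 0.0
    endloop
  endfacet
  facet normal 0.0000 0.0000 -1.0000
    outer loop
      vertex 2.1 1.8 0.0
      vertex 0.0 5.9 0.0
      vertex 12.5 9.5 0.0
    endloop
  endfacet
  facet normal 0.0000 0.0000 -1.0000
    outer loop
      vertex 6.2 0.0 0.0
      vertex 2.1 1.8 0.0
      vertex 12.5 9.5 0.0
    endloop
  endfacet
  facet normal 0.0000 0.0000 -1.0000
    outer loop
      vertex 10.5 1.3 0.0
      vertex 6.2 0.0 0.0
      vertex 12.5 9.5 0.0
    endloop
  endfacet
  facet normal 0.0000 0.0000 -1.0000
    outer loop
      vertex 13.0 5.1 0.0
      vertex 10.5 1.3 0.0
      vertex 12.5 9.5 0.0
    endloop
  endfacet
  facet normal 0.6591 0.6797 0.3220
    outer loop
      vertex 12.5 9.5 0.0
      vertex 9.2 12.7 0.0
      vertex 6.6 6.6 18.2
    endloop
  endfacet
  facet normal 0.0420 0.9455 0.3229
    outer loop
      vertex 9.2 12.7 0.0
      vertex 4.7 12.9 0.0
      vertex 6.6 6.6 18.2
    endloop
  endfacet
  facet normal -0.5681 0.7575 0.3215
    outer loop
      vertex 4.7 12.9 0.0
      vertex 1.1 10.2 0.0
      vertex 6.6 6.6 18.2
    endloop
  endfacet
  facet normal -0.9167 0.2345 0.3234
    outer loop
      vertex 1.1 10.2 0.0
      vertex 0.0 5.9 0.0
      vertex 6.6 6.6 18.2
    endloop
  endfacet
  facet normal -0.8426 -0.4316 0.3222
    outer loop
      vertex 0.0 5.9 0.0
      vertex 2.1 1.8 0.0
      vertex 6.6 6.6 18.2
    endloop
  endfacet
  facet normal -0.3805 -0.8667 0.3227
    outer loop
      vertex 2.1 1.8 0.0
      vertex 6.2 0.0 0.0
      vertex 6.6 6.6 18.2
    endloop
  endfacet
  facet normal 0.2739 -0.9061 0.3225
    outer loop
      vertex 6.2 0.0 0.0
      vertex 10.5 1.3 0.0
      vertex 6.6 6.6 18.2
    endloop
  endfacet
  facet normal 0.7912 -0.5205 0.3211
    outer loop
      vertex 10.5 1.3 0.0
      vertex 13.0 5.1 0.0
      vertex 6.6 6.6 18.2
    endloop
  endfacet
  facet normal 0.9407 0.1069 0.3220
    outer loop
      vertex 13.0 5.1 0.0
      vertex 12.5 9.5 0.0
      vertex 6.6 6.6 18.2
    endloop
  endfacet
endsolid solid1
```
; perimeter-only toolpath
G21 ; units = mm
G90 ; absolute positioning
G28 ; home
; layer 1
G0 Z2.6
G0 X11.7 Y9.1
G1 X8.8 Y11.8
G1 X5.0 Y12.0
G1 X1.9 Y9.7
G1 X0.9 Y6.0
G1 X2.7 Y2.5
G1 X6.3 Y0.9
G1 X9.9 Y2.1
G1 X12.1 Y5.3
G1 X11.7 Y9.1
; layer 2
G0 Z5.2
G0 X10.8 Y8.7
G1 X8.5 Y11.0
G1 X5.2 Y11.1
G1 X2.7 Y9.2
G1 X1.9 Y6.1
G1 X3.4 Y3.2
G1 X6.3 Y1.9
G1 X9.4 Y2.8
G1 X11.2 Y5.5
G1 X10.8 Y8.7
; layer 3
G0 Z7.8
G0 X10.0 Y8.3
G1 X8.1 Y10.1
G1 X5.5 Y10.2
G1 X3.5 Y8.7
G1 X2.8 Y6.2
G1 X4.0 Y3.9
G1 X6.4 Y2.8
G1 X8.8 Y3.6
G1 X10.3 Y5.7
G1 X10.0 Y8.3
; layer 4
G0 Z10.4
G0 X9.1 Y7.8
G1 X7.7 Y9.2
G1 X5.8 Y9.3
G1 X4.2 Y8.1
G1 X3.8 Y6.3
G1 X4.7 Y4.5
G1 X6.4 Y3.8
G1 X8.3 Y4.3
G1 X9.3 Y6.0
G1 X9.1 Y7.8
; layer 5
G0 Z13.0
G0 X8.3 Y7.4
G1 X7.3 Y8.3
G1 X6.1 Y8.4
G1 X5.0 Y7.6
G1 X4.7 Y6.4
G1 X5.3 Y5.2
G1 X6.5 Y4.7
G1 X7.7 Y5.1
G1 X8.4 Y6.2
G1 X8.3 Y7.4
; layer 6
G0 Z15.6
G0 X7.4 Y7.0
G1 X7.0 Y7.5
G1 X6.3 Y7.5
G1 X5.8 Y7.1
G1 X5.7 Y6.5
G1 X6.0 Y5.9
G1 X6.5 Y5.7
G1 X7.2 Y5.8
G1 X7.5 Y6.4
G1 X7.4 Y7.0
M2 ; end

The solid is a regular 9-sided pyramid, base circumscribed radius ≈ 6.6 mm, apex at z ≈ 18.2 mm. Slicing at Δz = 2.6 mm — 7 equal slices spanning the solid's height, so layer i sits at z = i·h/7 — gives 6 non-empty perimeters. Each is a 9-segment closed polygon; G0 lifts to the layer z and rapids to the start vertex, then G1 traces the edges. The cross-section shrinks linearly with z (the slice at the apex is degenerate and omitted).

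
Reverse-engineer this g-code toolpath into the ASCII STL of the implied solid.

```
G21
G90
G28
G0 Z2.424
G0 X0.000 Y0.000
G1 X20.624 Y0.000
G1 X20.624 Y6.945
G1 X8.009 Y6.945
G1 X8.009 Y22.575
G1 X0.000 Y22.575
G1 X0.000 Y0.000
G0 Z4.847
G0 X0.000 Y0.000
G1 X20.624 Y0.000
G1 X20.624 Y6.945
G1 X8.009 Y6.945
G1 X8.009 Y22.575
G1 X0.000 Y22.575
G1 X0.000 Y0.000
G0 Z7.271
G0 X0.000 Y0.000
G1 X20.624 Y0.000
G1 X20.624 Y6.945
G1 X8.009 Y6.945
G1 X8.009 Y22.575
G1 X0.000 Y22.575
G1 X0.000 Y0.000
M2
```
solid part
  facet normal 0.0000 0.0000 -1.0000
    outer loop
      vertex 20.624 6.945 0.000
      vertex 20.624 0.000 0.000
      vertex 0.000 0.000 0.000
    endloop
  endfacet
  facet normal 0.0000 0.0000 -1.0000
    outer loop
      vertex 8.009 6.945 0.000
      vertex 20.624 6.945 0.000
      vertex 0.000 0.000 0.000
    endloop
  endfacet
  facet normal 0.0000 0.0000 -1.0000
    outer loop
      vertex 8.009 22.575 0.000
      vertex 8.009 6.945 0.000
      vertex 0.000 0.000 0.000
    endloop
  endfacet
  facet normal 0.0000 0.0000 -1.0000
    outer loop
      vertex 0.000 22.575 0.000
      vertex 8.009 22.575 0.000
      vertex 0.000 0.000 0.000
    endloop
  endfacet
  facet normal 0.0000 0.0000 1.0000
    outer loop
      vertex 0.000 0.000 7.271
      vertex 20.624 0.000 7.271
      vertex 20.624 6.945 7.271
    endloop
  endfacet
  facet normal 0.0000 0.0000 1.0000
    outer loop
      vertex 0.000 0.000 7.271
      vertex 20.624 6.945 7.271
      vertex 8.009 6.945 7.271
    endloop
  endfacet
  facet normal 0.0000 0.0000 1.0000
    outer loop
      vertex 0.000 0.000 7.271
      vertex 8.009 6.945 7.271
      vertex 8.009 22.575 7.271
    endloop
  endfacet
  facet normal 0.0000 0.0000 1.0000
    outer loop
      vertex 0.000 0.000 7.271
      vertex 8.009 22.575 7.271
      vertex 0.000 22.575 7.271
    endloop
  endfacet
  facet normal 0.0000 -1.0000 0.0000
    outer loop
      vertex 0.000 0.000 0.000
      vertex 20.624 0.000 0.000
      vertex 20.624 0.000 7.271
    endloop
  endfacet
  facet normal 0.0000 -1.0000 0.0000
    outer loop
      vertex 0.000 0.000 0.000
      vertex 20.624 0.000 7.271
      vertex 0.000 0.000 7.271
    endloop
  endfacet
  facet normal 1.0000 0.0000 0.0000
    outer loop
      vertex 20.624 0.000 0.000
      vertex 20.624 6.945 0.000
      vertex 20.624 6.945 7.271
    endloop
  endfacet
  facet normal 1.0000 0.0000 0.0000
    outer loop
      vertex 20.624 0.000 0.000
      vertex 20.624 6.945 7.271
      vertex 20.624 0.000 7.271
    endloop
  endfacet
  facet normal 0.0000 1.0000 0.0000
    outer loop
      vertex 20.624 6.945 0.000
      vertex 8.009 6.945 0.000
      vertex 8.009 6.945 7.271
    endloop
  endfacet
  facet normal 0.0000 1.0000 0.0000
    outer loop
      vertex 20.624 6.945 0.000
      vertex 8.009 6.945 7.271
      vertex 20.624 6.945 7.271
    endloop
  endfacet
  facet normal 1.0000 0.0000 0.0000
    outer loop
      vertex 8.009 6.945 0.000
      vertex 8.009 22.575 0.000
      vertex 8.009 22.575 7.271
    endloop
  endfacet
  facet normal 1.0000 0.0000 0.0000
    outer loop
      vertex 8.009 6.945 0.000
      vertex 8.009 22.575 7.271
      vertex 8.009 6.945 7.271
    endloop
  endfacet
  facet normal 0.0000 1.0000 0.0000
    outer loop
      vertex 8.009 22.575 0.000
      vertex 0.000 22.575 0.000
      vertex 0.000 22.575 7.271
    endloop
  endfacet
  facet normal 0.0000 1.0000 0.0000
    outer loop
      vertex 8.009 22.575 0.000
      vertex 0.000 22.575 7.271
      vertex 8.009 22.575 7.271
    endloop
  endfacet
  facet normal -1.0000 0.0000 0.0000
    outer loop
      vertex 0.000 22.575 0.000
      vertex 0.000 0.000 0.000
      vertex 0.000 0.000 7.271
    endloop
  endfacet
  facet normal -1.0000 0.0000 0.0000
    outer loop
      vertex 0.000 22.575 0.000
      vertex 0.000 0.000 7.271
      vertex 0.000 22.575 7.271
    endloop
  endfacet
endsolid part

The G0 Z moves step by Δz≈2.424 mm. Every layer's G1 loop is the same polygon, so the solid is a straight extrusion of it from z=0 to z≈7.27. Closing with flat bottom and top caps and triangulating gives 20 facets — an L-shaped prism: outer 20.6 × 22.6 mm, arm thicknesses ≈ 6.95 mm (horizontal) and 8.01 mm (vertical), extruded 7.27 mm in z.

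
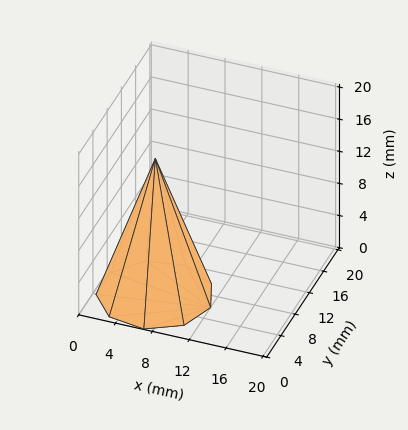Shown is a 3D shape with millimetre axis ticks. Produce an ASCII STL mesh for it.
Reading the render: the shape is a regular 9-sided pyramid, base circumscribed radius ≈ 6 mm, apex at z ≈ 17 mm (dimensions read to the nearest mm from the axis ticks). For the STL, each face is triangulated and given an outward normal.

solid part
  facet normal 0.0000 0.0000 -1.0000
    outer loop
      vertex 7.04 11.91 0.00
      vertex 10.60 9.86 0.00
      vertex 12.00 6.00 0.00
    endloop
  endfacet
  facet normal 0.0000 0.0000 -1.0000
    outer loop
      vertex 3.00 11.20 0.00
      vertex 7.04 11.91 0.00
      vertex 12.00 6.00 0.00
    endloop
  endfacet
  facet normal 0.0000 0.0000 -1.0000
    outer loop
      vertex 0.36 8.05 0.00
      vertex 3.00 11.20 0.00
      vertex 12.00 6.00 0.00
    endloop
  endfacet
  facet normal 0.0000 0.0000 -1.0000
    outer loop
      vertex 0.36 3.95 0.00
      vertex 0.36 8.05 0.00
      vertex 12.00 6.00 0.00
    endloop
  endfacet
  facet normal 0.0000 0.0000 -1.0000
    outer loop
      vertex 3.00 0.80 0.00
      vertex 0.36 3.95 0.00
      vertex 12.00 6.00 0.00
    endloop
  endfacet
  facet normal 0.0000 0.0000 -1.0000
    outer loop
      vertex 7.04 0.09 0.00
      vertex 3.00 0.80 0.00
      vertex 12.00 6.00 0.00
    endloop
  endfacet
  facet normal 0.0000 0.0000 -1.0000
    outer loop
      vertex 10.60 2.14 0.00
      vertex 7.04 0.09 0.00
      vertex 12.00 6.00 0.00
    endloop
  endfacet
  facet normal 0.8922 0.3236 0.3149
    outer loop
      vertex 12.00 6.00 0.00
      vertex 10.60 9.86 0.00
      vertex 6.00 6.00 17.00
    endloop
  endfacet
  facet normal 0.4736 0.8225 0.3149
    outer loop
      vertex 10.60 9.86 0.00
      vertex 7.04 11.91 0.00
      vertex 6.00 6.00 17.00
    endloop
  endfacet
  facet normal -0.1643 0.9348 0.3149
    outer loop
      vertex 7.04 11.91 0.00
      vertex 3.00 11.20 0.00
      vertex 6.00 6.00 17.00
    endloop
  endfacet
  facet normal -0.7274 0.6097 0.3149
    outer loop
      vertex 3.00 11.20 0.00
      vertex 0.36 8.05 0.00
      vertex 6.00 6.00 17.00
    endloop
  endfacet
  facet normal -0.9491 0.0000 0.3149
    outer loop
      vertex 0.36 8.05 0.00
      vertex 0.36 3.95 0.00
      vertex 6.00 6.00 17.00
    endloop
  endfacet
  facet normal -0.7274 -0.6097 0.3149
    outer loop
      vertex 0.36 3.95 0.00
      vertex 3.00 0.80 0.00
      vertex 6.00 6.00 17.00
    endloop
  endfacet
  facet normal -0.1643 -0.9348 0.3149
    outer loop
      vertex 3.00 0.80 0.00
      vertex 7.04 0.09 0.00
      vertex 6.00 6.00 17.00
    endloop
  endfacet
  facet normal 0.4736 -0.8225 0.3149
    outer loop
      vertex 7.04 0.09 0.00
      vertex 10.60 2.14 0.00
      vertex 6.00 6.00 17.00
    endloop
  endfacet
  facet normal 0.8922 -0.3236 0.3149
    outer loop
      vertex 10.60 2.14 0.00
      vertex 12.00 6.00 0.00
      vertex 6.00 6.00 17.00
    endloop
  endfacet
endsolid part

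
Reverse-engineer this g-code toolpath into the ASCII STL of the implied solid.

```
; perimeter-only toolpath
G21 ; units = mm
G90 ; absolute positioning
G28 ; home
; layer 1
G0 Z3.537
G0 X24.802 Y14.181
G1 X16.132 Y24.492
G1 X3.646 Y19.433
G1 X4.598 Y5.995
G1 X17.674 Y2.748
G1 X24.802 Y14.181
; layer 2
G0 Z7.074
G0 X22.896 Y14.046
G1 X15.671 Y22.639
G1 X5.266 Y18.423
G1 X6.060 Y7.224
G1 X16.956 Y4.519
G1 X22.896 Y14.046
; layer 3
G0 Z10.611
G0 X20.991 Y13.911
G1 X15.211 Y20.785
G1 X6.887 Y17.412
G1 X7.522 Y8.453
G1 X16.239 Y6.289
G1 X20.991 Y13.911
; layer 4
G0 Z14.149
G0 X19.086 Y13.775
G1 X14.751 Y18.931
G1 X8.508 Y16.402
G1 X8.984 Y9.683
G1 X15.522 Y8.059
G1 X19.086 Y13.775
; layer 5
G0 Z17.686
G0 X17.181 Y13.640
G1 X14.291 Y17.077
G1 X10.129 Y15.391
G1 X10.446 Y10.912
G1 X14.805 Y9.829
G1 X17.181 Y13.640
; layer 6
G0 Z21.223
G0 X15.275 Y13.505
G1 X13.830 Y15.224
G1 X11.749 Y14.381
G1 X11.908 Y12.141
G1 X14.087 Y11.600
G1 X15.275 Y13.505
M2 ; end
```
solid part
  facet normal 0.0000 0.0000 -1.0000
    outer loop
      vertex 2.025 20.444 0.000
      vertex 16.592 26.346 0.000
      vertex 26.707 14.316 0.000
    endloop
  endfacet
  facet normal 0.0000 0.0000 -1.0000
    outer loop
      vertex 3.136 4.766 0.000
      vertex 2.025 20.444 0.000
      vertex 26.707 14.316 0.000
    endloop
  endfacet
  facet normal 0.0000 0.0000 -1.0000
    outer loop
      vertex 18.391 0.978 0.000
      vertex 3.136 4.766 0.000
      vertex 26.707 14.316 0.000
    endloop
  endfacet
  facet normal 0.7014 0.5897 0.4003
    outer loop
      vertex 26.707 14.316 0.000
      vertex 16.592 26.346 0.000
      vertex 13.370 13.370 24.760
    endloop
  endfacet
  facet normal -0.3441 0.8493 0.4003
    outer loop
      vertex 16.592 26.346 0.000
      vertex 2.025 20.444 0.000
      vertex 13.370 13.370 24.760
    endloop
  endfacet
  facet normal -0.9141 -0.0648 0.4003
    outer loop
      vertex 2.025 20.444 0.000
      vertex 3.136 4.766 0.000
      vertex 13.370 13.370 24.760
    endloop
  endfacet
  facet normal -0.2208 -0.8894 0.4003
    outer loop
      vertex 3.136 4.766 0.000
      vertex 18.391 0.978 0.000
      vertex 13.370 13.370 24.760
    endloop
  endfacet
  facet normal 0.7776 -0.4848 0.4003
    outer loop
      vertex 18.391 0.978 0.000
      vertex 26.707 14.316 0.000
      vertex 13.370 13.370 24.760
    endloop
  endfacet
endsolid part

The G0 Z moves step by Δz≈3.537 mm. The G1 loops shrink linearly with z, so the solid tapers from its base footprint up to z≈24.8. Closing with a flat bottom cap and the tapered top and triangulating gives 8 facets — a regular 5-sided pyramid, base circumscribed radius ≈ 13.4 mm, apex at z ≈ 24.8 mm.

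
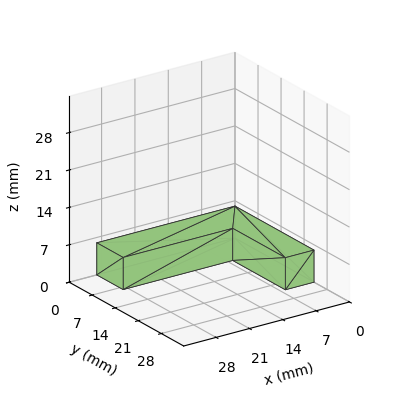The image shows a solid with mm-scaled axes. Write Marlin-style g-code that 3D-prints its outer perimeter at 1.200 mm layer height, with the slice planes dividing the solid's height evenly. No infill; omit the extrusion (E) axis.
Reading the render: the shape is an L-shaped prism: outer 29 × 24 mm, arm thicknesses ≈ 8 mm (horizontal) and 6 mm (vertical), extruded 6 mm in z (dimensions read to the nearest mm from the axis ticks). For the g-code, the solid's height is divided into equal slices at the stated Δz and each level perimeter traced with G1 moves after a G0 lift.

; perimeter-only toolpath
G21 ; units = mm
G90 ; absolute positioning
G28 ; home
; layer 1
G0 Z1.200
G0 X0.000 Y0.000
G1 X29.000 Y0.000
G1 X29.000 Y8.000
G1 X6.000 Y8.000
G1 X6.000 Y24.000
G1 X0.000 Y24.000
G1 X0.000 Y0.000
; layer 2
G0 Z2.400
G0 X0.000 Y0.000
G1 X29.000 Y0.000
G1 X29.000 Y8.000
G1 X6.000 Y8.000
G1 X6.000 Y24.000
G1 X0.000 Y24.000
G1 X0.000 Y0.000
; layer 3
G0 Z3.600
G0 X0.000 Y0.000
G1 X29.000 Y0.000
G1 X29.000 Y8.000
G1 X6.000 Y8.000
G1 X6.000 Y24.000
G1 X0.000 Y24.000
G1 X0.000 Y0.000
; layer 4
G0 Z4.800
G0 X0.000 Y0.000
G1 X29.000 Y0.000
G1 X29.000 Y8.000
G1 X6.000 Y8.000
G1 X6.000 Y24.000
G1 X0.000 Y24.000
G1 X0.000 Y0.000
; layer 5
G0 Z6.000
G0 X0.000 Y0.000
G1 X29.000 Y0.000
G1 X29.000 Y8.000
G1 X6.000 Y8.000
G1 X6.000 Y24.000
G1 X0.000 Y24.000
G1 X0.000 Y0.000
M2 ; end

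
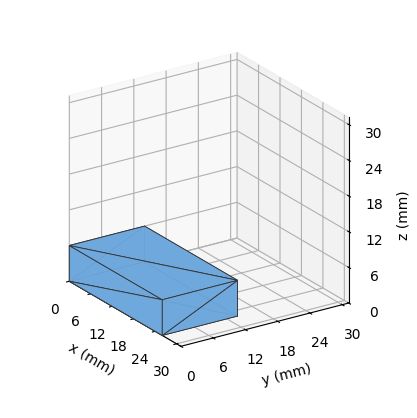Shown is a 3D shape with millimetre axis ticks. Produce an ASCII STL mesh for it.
Reading the render: the shape is a rectangular box, roughly 26 × 14 mm footprint and 6 mm tall (dimensions read to the nearest mm from the axis ticks). For the STL, each face is triangulated and given an outward normal.

solid part
  facet normal 0.0000 0.0000 -1.0000
    outer loop
      vertex 26.0 14.0 0.0
      vertex 26.0 0.0 0.0
      vertex 0.0 0.0 0.0
    endloop
  endfacet
  facet normal 0.0000 0.0000 -1.0000
    outer loop
      vertex 0.0 14.0 0.0
      vertex 26.0 14.0 0.0
      vertex 0.0 0.0 0.0
    endloop
  endfacet
  facet normal 0.0000 0.0000 1.0000
    outer loop
      vertex 0.0 0.0 6.0
      vertex 26.0 0.0 6.0
      vertex 26.0 14.0 6.0
    endloop
  endfacet
  facet normal 0.0000 0.0000 1.0000
    outer loop
      vertex 0.0 0.0 6.0
      vertex 26.0 14.0 6.0
      vertex 0.0 14.0 6.0
    endloop
  endfacet
  facet normal 0.0000 -1.0000 0.0000
    outer loop
      vertex 0.0 0.0 0.0
      vertex 26.0 0.0 0.0
      vertex 26.0 0.0 6.0
    endloop
  endfacet
  facet normal 0.0000 -1.0000 0.0000
    outer loop
      vertex 0.0 0.0 0.0
      vertex 26.0 0.0 6.0
      vertex 0.0 0.0 6.0
    endloop
  endfacet
  facet normal 0.0000 1.0000 0.0000
    outer loop
      vertex 26.0 14.0 6.0
      vertex 26.0 14.0 0.0
      vertex 0.0 14.0 0.0
    endloop
  endfacet
  facet normal 0.0000 1.0000 0.0000
    outer loop
      vertex 0.0 14.0 6.0
      vertex 26.0 14.0 6.0
      vertex 0.0 14.0 0.0
    endloop
  endfacet
  facet normal -1.0000 0.0000 0.0000
    outer loop
      vertex 0.0 14.0 6.0
      vertex 0.0 14.0 0.0
      vertex 0.0 0.0 0.0
    endloop
  endfacet
  facet normal -1.0000 0.0000 0.0000
    outer loop
      vertex 0.0 0.0 6.0
      vertex 0.0 14.0 6.0
      vertex 0.0 0.0 0.0
    endloop
  endfacet
  facet normal 1.0000 0.0000 0.0000
    outer loop
      vertex 26.0 0.0 0.0
      vertex 26.0 14.0 0.0
      vertex 26.0 14.0 6.0
    endloop
  endfacet
  facet normal 1.0000 0.0000 0.0000
    outer loop
      vertex 26.0 0.0 0.0
      vertex 26.0 14.0 6.0
      vertex 26.0 0.0 6.0
    endloop
  endfacet
endsolid part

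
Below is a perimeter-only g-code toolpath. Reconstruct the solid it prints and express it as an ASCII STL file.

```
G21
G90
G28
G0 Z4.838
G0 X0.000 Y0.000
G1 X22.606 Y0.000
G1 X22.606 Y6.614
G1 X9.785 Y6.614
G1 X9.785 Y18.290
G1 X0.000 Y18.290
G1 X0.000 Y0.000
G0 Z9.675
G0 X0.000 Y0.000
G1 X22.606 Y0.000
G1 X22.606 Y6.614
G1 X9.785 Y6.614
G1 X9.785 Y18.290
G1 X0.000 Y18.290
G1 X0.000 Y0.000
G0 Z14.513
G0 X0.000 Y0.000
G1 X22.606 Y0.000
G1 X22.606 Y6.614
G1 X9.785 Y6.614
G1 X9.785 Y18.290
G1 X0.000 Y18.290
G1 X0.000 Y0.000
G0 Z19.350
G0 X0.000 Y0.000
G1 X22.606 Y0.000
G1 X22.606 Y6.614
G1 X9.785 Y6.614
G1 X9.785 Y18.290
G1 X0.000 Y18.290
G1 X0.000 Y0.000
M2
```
solid part
  facet normal 0.0000 0.0000 -1.0000
    outer loop
      vertex 22.606 6.614 0.000
      vertex 22.606 0.000 0.000
      vertex 0.000 0.000 0.000
    endloop
  endfacet
  facet normal 0.0000 0.0000 -1.0000
    outer loop
      vertex 9.785 6.614 0.000
      vertex 22.606 6.614 0.000
      vertex 0.000 0.000 0.000
    endloop
  endfacet
  facet normal 0.0000 0.0000 -1.0000
    outer loop
      vertex 9.785 18.290 0.000
      vertex 9.785 6.614 0.000
      vertex 0.000 0.000 0.000
    endloop
  endfacet
  facet normal 0.0000 0.0000 -1.0000
    outer loop
      vertex 0.000 18.290 0.000
      vertex 9.785 18.290 0.000
      vertex 0.000 0.000 0.000
    endloop
  endfacet
  facet normal 0.0000 0.0000 1.0000
    outer loop
      vertex 0.000 0.000 19.350
      vertex 22.606 0.000 19.350
      vertex 22.606 6.614 19.350
    endloop
  endfacet
  facet normal 0.0000 0.0000 1.0000
    outer loop
      vertex 0.000 0.000 19.350
      vertex 22.606 6.614 19.350
      vertex 9.785 6.614 19.350
    endloop
  endfacet
  facet normal 0.0000 0.0000 1.0000
    outer loop
      vertex 0.000 0.000 19.350
      vertex 9.785 6.614 19.350
      vertex 9.785 18.290 19.350
    endloop
  endfacet
  facet normal 0.0000 0.0000 1.0000
    outer loop
      vertex 0.000 0.000 19.350
      vertex 9.785 18.290 19.350
      vertex 0.000 18.290 19.350
    endloop
  endfacet
  facet normal 0.0000 -1.0000 0.0000
    outer loop
      vertex 0.000 0.000 0.000
      vertex 22.606 0.000 0.000
      vertex 22.606 0.000 19.350
    endloop
  endfacet
  facet normal 0.0000 -1.0000 0.0000
    outer loop
      vertex 0.000 0.000 0.000
      vertex 22.606 0.000 19.350
      vertex 0.000 0.000 19.350
    endloop
  endfacet
  facet normal 1.0000 0.0000 0.0000
    outer loop
      vertex 22.606 0.000 0.000
      vertex 22.606 6.614 0.000
      vertex 22.606 6.614 19.350
    endloop
  endfacet
  facet normal 1.0000 0.0000 0.0000
    outer loop
      vertex 22.606 0.000 0.000
      vertex 22.606 6.614 19.350
      vertex 22.606 0.000 19.350
    endloop
  endfacet
  facet normal 0.0000 1.0000 0.0000
    outer loop
      vertex 22.606 6.614 0.000
      vertex 9.785 6.614 0.000
      vertex 9.785 6.614 19.350
    endloop
  endfacet
  facet normal 0.0000 1.0000 0.0000
    outer loop
      vertex 22.606 6.614 0.000
      vertex 9.785 6.614 19.350
      vertex 22.606 6.614 19.350
    endloop
  endfacet
  facet normal 1.0000 0.0000 0.0000
    outer loop
      vertex 9.785 6.614 0.000
      vertex 9.785 18.290 0.000
      vertex 9.785 18.290 19.350
    endloop
  endfacet
  facet normal 1.0000 0.0000 0.0000
    outer loop
      vertex 9.785 6.614 0.000
      vertex 9.785 18.290 19.350
      vertex 9.785 6.614 19.350
    endloop
  endfacet
  facet normal 0.0000 1.0000 0.0000
    outer loop
      vertex 9.785 18.290 0.000
      vertex 0.000 18.290 0.000
      vertex 0.000 18.290 19.350
    endloop
  endfacet
  facet normal 0.0000 1.0000 0.0000
    outer loop
      vertex 9.785 18.290 0.000
      vertex 0.000 18.290 19.350
      vertex 9.785 18.290 19.350
    endloop
  endfacet
  facet normal -1.0000 0.0000 0.0000
    outer loop
      vertex 0.000 18.290 0.000
      vertex 0.000 0.000 0.000
      vertex 0.000 0.000 19.350
    endloop
  endfacet
  facet normal -1.0000 0.0000 0.0000
    outer loop
      vertex 0.000 18.290 0.000
      vertex 0.000 0.000 19.350
      vertex 0.000 18.290 19.350
    endloop
  endfacet
endsolid part

The G0 Z moves step by Δz≈4.838 mm. Every layer's G1 loop is the same polygon, so the solid is a straight extrusion of it from z=0 to z≈19.4. Closing with flat bottom and top caps and triangulating gives 20 facets — an L-shaped prism: outer 22.6 × 18.3 mm, arm thicknesses ≈ 6.61 mm (horizontal) and 9.79 mm (vertical), extruded 19.4 mm in z.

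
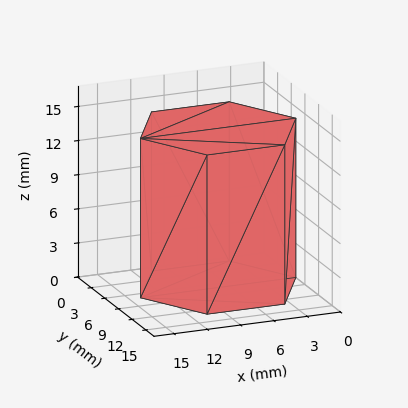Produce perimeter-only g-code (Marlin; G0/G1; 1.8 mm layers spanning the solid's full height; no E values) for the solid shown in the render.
Reading the render: the shape is a regular 6-sided prism (a cylinder approximated with 6 flat sides), circumscribed radius ≈ 7 mm, height ≈ 14 mm (dimensions read to the nearest mm from the axis ticks). For the g-code, the solid's height is divided into equal slices at the stated Δz and each level perimeter traced with G1 moves after a G0 lift.

; perimeter-only toolpath
G21 ; units = mm
G90 ; absolute positioning
G28 ; home
; layer 1
G0 Z1.8
G0 X14.0 Y7.0
G1 X10.5 Y13.1
G1 X3.5 Y13.1
G1 X0.0 Y7.0
G1 X3.5 Y0.9
G1 X10.5 Y0.9
G1 X14.0 Y7.0
; layer 2
G0 Z3.5
G0 X14.0 Y7.0
G1 X10.5 Y13.1
G1 X3.5 Y13.1
G1 X0.0 Y7.0
G1 X3.5 Y0.9
G1 X10.5 Y0.9
G1 X14.0 Y7.0
; layer 3
G0 Z5.2
G0 X14.0 Y7.0
G1 X10.5 Y13.1
G1 X3.5 Y13.1
G1 X0.0 Y7.0
G1 X3.5 Y0.9
G1 X10.5 Y0.9
G1 X14.0 Y7.0
; layer 4
G0 Z7.0
G0 X14.0 Y7.0
G1 X10.5 Y13.1
G1 X3.5 Y13.1
G1 X0.0 Y7.0
G1 X3.5 Y0.9
G1 X10.5 Y0.9
G1 X14.0 Y7.0
; layer 5
G0 Z8.8
G0 X14.0 Y7.0
G1 X10.5 Y13.1
G1 X3.5 Y13.1
G1 X0.0 Y7.0
G1 X3.5 Y0.9
G1 X10.5 Y0.9
G1 X14.0 Y7.0
; layer 6
G0 Z10.5
G0 X14.0 Y7.0
G1 X10.5 Y13.1
G1 X3.5 Y13.1
G1 X0.0 Y7.0
G1 X3.5 Y0.9
G1 X10.5 Y0.9
G1 X14.0 Y7.0
; layer 7
G0 Z12.2
G0 X14.0 Y7.0
G1 X10.5 Y13.1
G1 X3.5 Y13.1
G1 X0.0 Y7.0
G1 X3.5 Y0.9
G1 X10.5 Y0.9
G1 X14.0 Y7.0
; layer 8
G0 Z14.0
G0 X14.0 Y7.0
G1 X10.5 Y13.1
G1 X3.5 Y13.1
G1 X0.0 Y7.0
G1 X3.5 Y0.9
G1 X10.5 Y0.9
G1 X14.0 Y7.0
M2 ; end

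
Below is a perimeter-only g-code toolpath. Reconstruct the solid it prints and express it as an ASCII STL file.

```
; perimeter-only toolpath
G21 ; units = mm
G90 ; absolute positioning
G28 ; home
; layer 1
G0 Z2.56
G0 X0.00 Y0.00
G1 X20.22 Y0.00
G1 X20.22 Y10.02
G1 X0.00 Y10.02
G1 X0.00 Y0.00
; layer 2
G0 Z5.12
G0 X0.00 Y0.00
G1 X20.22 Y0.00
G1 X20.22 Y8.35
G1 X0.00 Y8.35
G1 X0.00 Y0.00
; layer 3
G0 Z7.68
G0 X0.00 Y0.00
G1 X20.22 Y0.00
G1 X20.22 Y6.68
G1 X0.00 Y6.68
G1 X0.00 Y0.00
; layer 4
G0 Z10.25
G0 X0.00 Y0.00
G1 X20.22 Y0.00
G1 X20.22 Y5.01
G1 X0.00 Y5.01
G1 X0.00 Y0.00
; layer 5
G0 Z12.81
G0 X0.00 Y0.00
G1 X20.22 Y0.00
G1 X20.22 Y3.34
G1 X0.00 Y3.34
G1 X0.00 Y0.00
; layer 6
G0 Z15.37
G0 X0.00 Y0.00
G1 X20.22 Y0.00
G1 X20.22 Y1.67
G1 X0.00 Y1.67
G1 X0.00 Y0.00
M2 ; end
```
solid part
  facet normal 0.0000 0.0000 -1.0000
    outer loop
      vertex 20.22 11.69 0.00
      vertex 20.22 0.00 0.00
      vertex 0.00 0.00 0.00
    endloop
  endfacet
  facet normal 0.0000 0.0000 -1.0000
    outer loop
      vertex 0.00 11.69 0.00
      vertex 20.22 11.69 0.00
      vertex 0.00 0.00 0.00
    endloop
  endfacet
  facet normal 0.0000 -1.0000 0.0000
    outer loop
      vertex 0.00 0.00 0.00
      vertex 20.22 0.00 0.00
      vertex 20.22 0.00 17.93
    endloop
  endfacet
  facet normal 0.0000 -1.0000 0.0000
    outer loop
      vertex 0.00 0.00 0.00
      vertex 20.22 0.00 17.93
      vertex 0.00 0.00 17.93
    endloop
  endfacet
  facet normal 0.0000 0.8377 0.5462
    outer loop
      vertex 0.00 0.00 17.93
      vertex 20.22 0.00 17.93
      vertex 20.22 11.69 0.00
    endloop
  endfacet
  facet normal 0.0000 0.8377 0.5462
    outer loop
      vertex 0.00 0.00 17.93
      vertex 20.22 11.69 0.00
      vertex 0.00 11.69 0.00
    endloop
  endfacet
  facet normal -1.0000 0.0000 0.0000
    outer loop
      vertex 0.00 0.00 17.93
      vertex 0.00 11.69 0.00
      vertex 0.00 0.00 0.00
    endloop
  endfacet
  facet normal 1.0000 0.0000 0.0000
    outer loop
      vertex 20.22 0.00 0.00
      vertex 20.22 11.69 0.00
      vertex 20.22 0.00 17.93
    endloop
  endfacet
endsolid part

The G0 Z moves step by Δz≈2.56 mm. The G1 loops shrink linearly with z, so the solid tapers from its base footprint up to z≈17.9. Closing with a flat bottom cap and the tapered top and triangulating gives 8 facets — a wedge (ramp): 20.2 × 11.7 mm base, rising to 17.9 mm along the y=0 edge and sloping linearly to z=0 at y=11.7.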